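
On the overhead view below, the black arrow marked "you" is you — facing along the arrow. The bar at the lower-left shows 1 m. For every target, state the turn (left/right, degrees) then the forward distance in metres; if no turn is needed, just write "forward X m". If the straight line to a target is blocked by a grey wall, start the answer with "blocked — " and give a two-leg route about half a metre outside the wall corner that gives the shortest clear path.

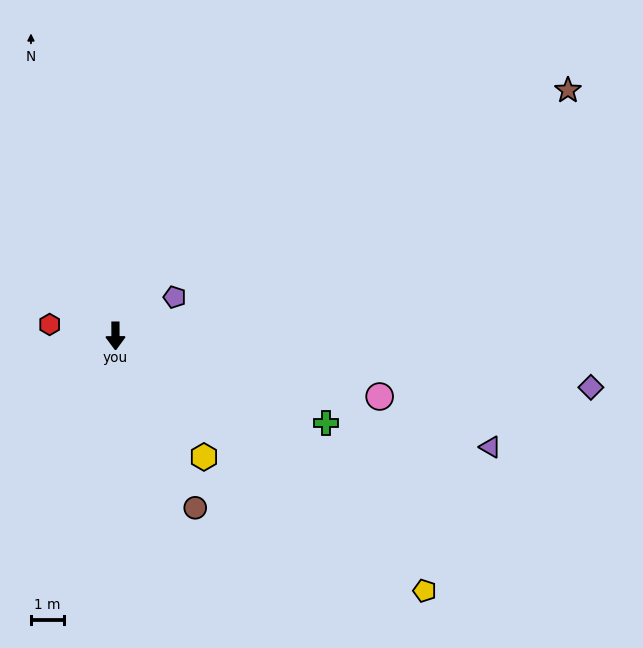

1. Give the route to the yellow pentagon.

turn left 50°, forward 12.0 m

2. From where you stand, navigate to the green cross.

turn left 67°, forward 6.8 m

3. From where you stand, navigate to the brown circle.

turn left 25°, forward 5.7 m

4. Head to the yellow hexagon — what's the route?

turn left 36°, forward 4.5 m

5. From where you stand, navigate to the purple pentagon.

turn left 123°, forward 2.1 m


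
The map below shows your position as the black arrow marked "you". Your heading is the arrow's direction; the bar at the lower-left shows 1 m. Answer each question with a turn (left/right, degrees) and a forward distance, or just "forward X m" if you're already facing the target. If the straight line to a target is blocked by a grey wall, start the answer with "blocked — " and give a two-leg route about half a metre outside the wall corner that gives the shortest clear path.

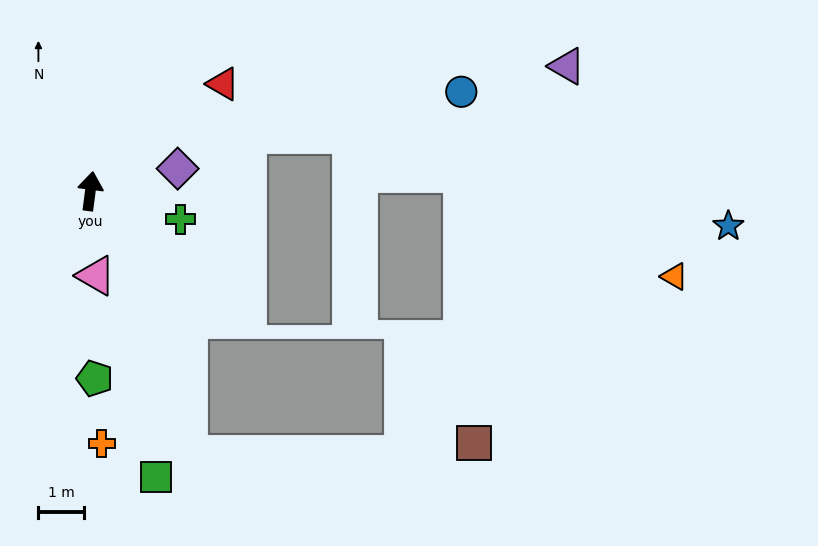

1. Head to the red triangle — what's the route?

turn right 44°, forward 3.8 m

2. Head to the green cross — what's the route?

turn right 100°, forward 2.1 m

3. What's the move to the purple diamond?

turn right 68°, forward 2.0 m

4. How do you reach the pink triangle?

turn right 169°, forward 1.9 m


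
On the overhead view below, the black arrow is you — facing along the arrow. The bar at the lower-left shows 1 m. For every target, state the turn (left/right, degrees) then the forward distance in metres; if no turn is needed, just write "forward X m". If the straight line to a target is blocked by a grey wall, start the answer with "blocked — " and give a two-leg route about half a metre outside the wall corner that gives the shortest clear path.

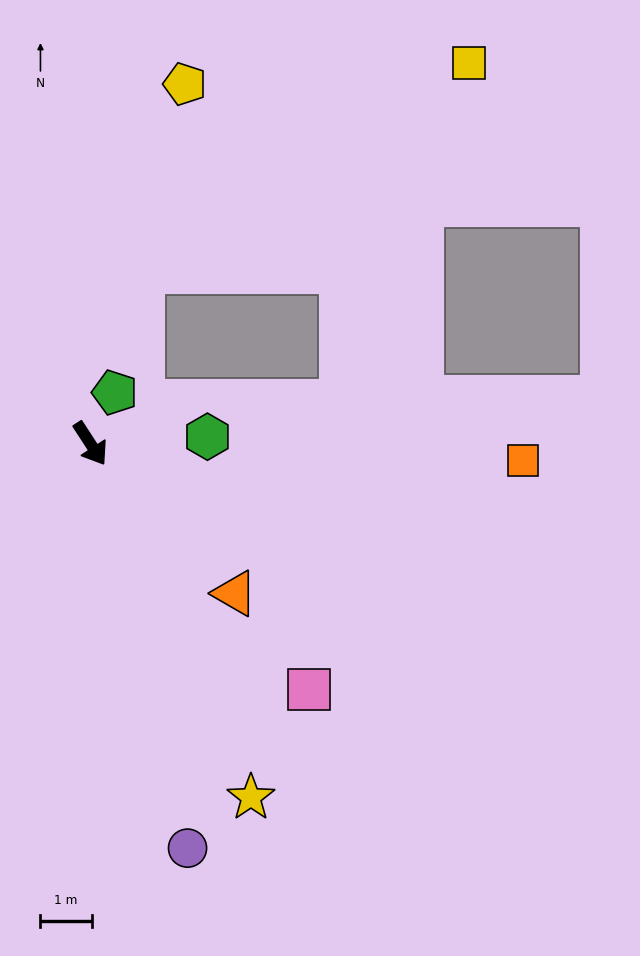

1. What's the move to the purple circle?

turn right 20°, forward 8.1 m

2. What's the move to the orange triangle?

turn left 11°, forward 4.1 m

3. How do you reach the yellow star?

turn right 9°, forward 7.6 m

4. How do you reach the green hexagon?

turn left 60°, forward 2.3 m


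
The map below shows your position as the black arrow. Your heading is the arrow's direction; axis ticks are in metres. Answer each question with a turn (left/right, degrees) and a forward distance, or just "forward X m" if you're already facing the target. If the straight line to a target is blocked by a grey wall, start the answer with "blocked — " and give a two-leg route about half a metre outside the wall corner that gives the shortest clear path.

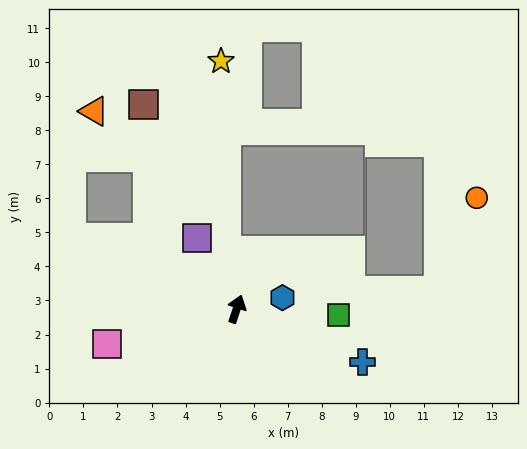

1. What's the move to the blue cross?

turn right 94°, forward 4.0 m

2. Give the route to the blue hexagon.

turn right 58°, forward 1.4 m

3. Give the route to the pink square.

turn left 124°, forward 3.9 m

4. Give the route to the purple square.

turn left 48°, forward 2.4 m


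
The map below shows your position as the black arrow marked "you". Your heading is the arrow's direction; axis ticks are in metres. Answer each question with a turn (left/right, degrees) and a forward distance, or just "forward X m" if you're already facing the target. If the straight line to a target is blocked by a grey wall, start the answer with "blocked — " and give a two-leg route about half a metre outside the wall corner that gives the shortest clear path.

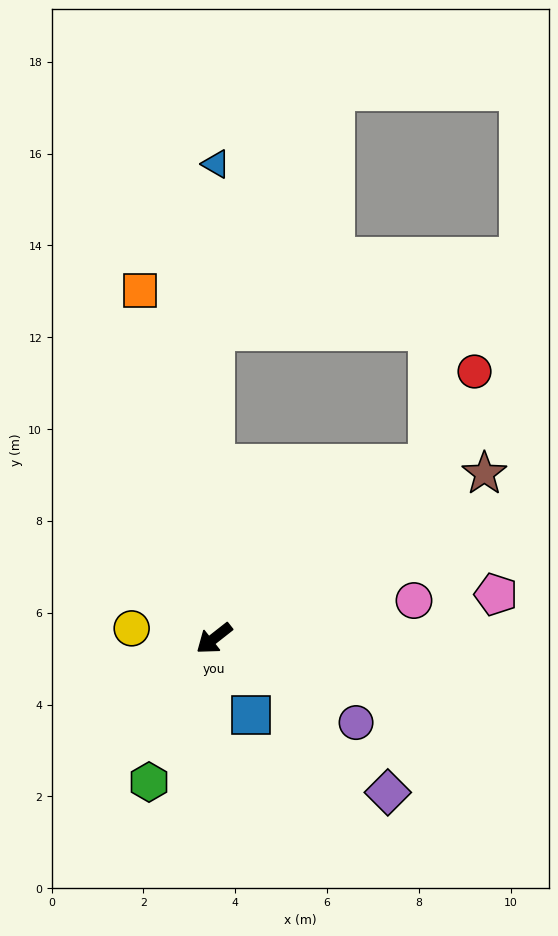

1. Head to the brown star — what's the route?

turn left 173°, forward 6.9 m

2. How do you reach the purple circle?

turn left 111°, forward 3.6 m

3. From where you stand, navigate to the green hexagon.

turn left 27°, forward 3.4 m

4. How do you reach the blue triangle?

turn right 128°, forward 10.3 m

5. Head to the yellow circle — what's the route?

turn right 45°, forward 1.8 m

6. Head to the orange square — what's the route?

turn right 116°, forward 7.7 m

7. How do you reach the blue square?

turn left 78°, forward 1.9 m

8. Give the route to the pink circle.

turn left 153°, forward 4.4 m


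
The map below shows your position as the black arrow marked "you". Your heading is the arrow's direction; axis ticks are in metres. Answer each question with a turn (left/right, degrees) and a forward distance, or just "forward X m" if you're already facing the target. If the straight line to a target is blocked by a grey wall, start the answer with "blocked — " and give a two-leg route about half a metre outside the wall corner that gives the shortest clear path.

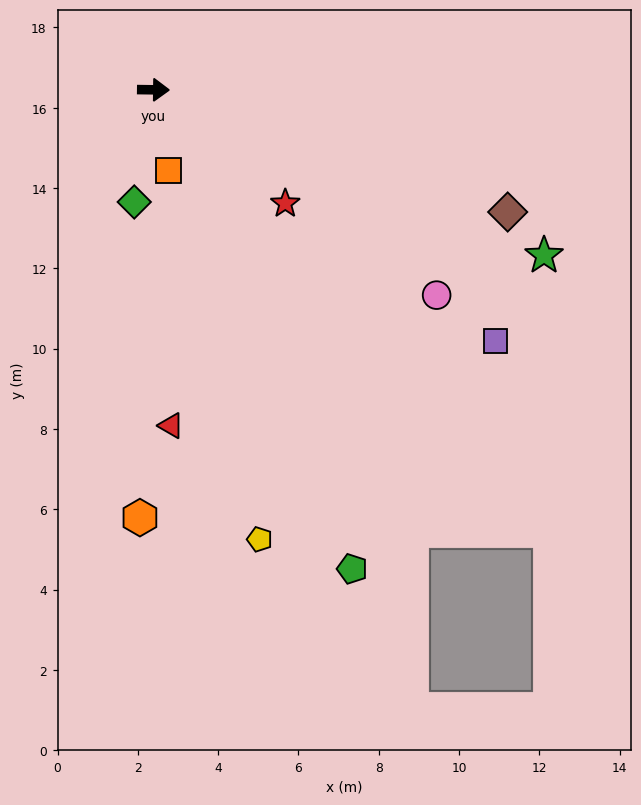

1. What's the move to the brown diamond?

turn right 18°, forward 9.3 m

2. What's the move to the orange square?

turn right 79°, forward 2.0 m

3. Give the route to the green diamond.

turn right 99°, forward 2.8 m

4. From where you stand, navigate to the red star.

turn right 40°, forward 4.3 m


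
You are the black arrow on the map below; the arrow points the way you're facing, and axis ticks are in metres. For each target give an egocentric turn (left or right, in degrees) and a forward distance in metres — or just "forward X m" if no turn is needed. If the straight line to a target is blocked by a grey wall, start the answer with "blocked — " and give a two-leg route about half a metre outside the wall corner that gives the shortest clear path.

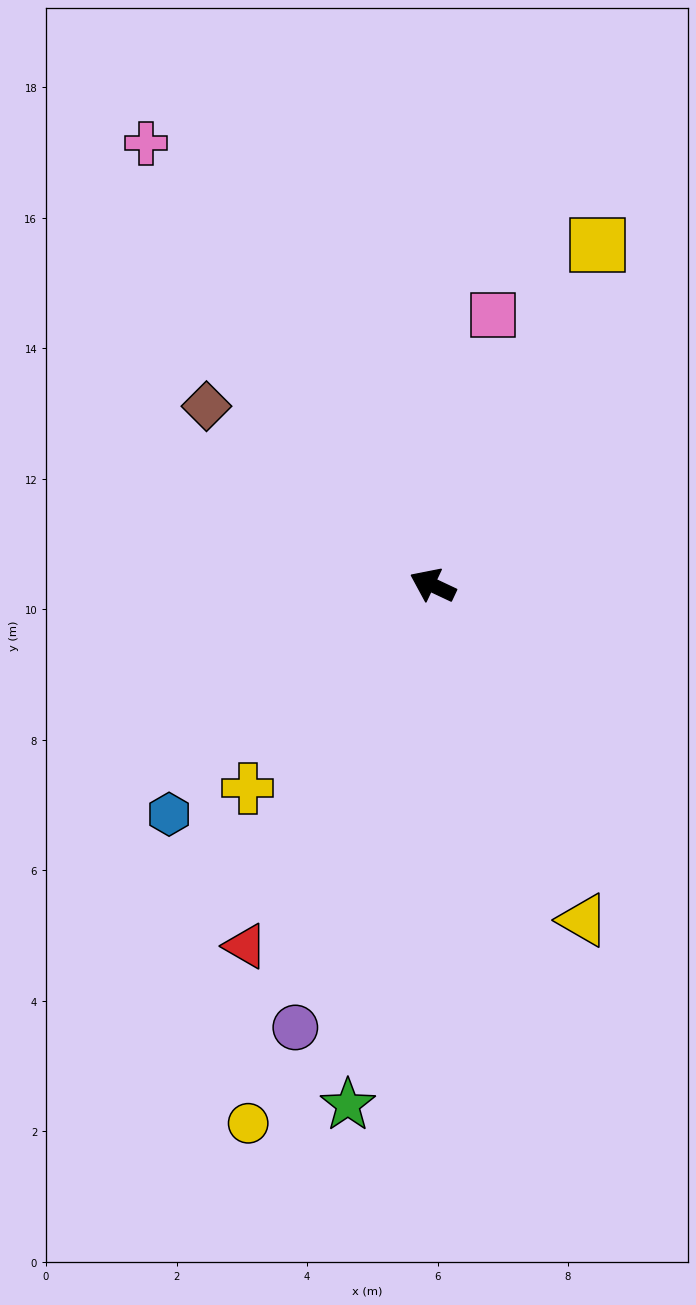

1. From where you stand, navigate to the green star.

turn left 106°, forward 8.1 m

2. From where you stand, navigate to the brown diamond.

turn right 13°, forward 4.4 m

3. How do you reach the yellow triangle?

turn left 139°, forward 5.6 m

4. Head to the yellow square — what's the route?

turn right 91°, forward 5.8 m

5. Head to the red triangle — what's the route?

turn left 88°, forward 6.2 m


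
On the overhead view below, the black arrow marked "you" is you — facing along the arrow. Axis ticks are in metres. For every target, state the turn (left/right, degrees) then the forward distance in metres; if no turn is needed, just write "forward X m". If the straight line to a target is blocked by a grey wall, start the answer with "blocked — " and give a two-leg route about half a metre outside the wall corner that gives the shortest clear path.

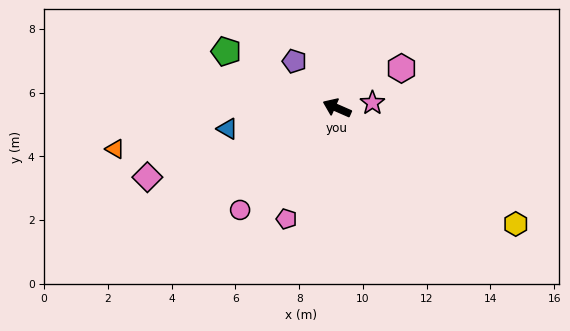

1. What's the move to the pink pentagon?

turn left 89°, forward 3.8 m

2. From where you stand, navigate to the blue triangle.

turn left 34°, forward 3.5 m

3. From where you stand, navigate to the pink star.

turn right 148°, forward 1.1 m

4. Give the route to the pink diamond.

turn left 44°, forward 6.3 m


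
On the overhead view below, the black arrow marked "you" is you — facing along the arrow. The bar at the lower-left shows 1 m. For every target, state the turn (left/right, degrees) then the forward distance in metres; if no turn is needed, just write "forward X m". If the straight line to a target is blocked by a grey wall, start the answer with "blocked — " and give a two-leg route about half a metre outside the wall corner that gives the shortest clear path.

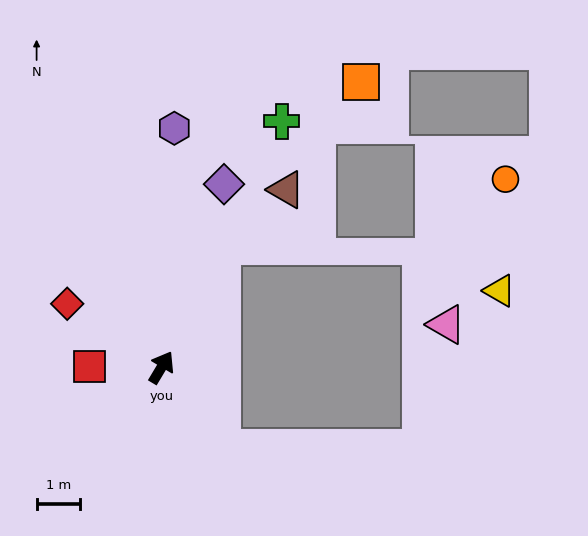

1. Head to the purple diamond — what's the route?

turn left 12°, forward 4.4 m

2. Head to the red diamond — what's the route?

turn left 87°, forward 2.6 m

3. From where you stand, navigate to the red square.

turn left 120°, forward 1.7 m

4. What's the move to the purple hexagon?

turn left 28°, forward 5.5 m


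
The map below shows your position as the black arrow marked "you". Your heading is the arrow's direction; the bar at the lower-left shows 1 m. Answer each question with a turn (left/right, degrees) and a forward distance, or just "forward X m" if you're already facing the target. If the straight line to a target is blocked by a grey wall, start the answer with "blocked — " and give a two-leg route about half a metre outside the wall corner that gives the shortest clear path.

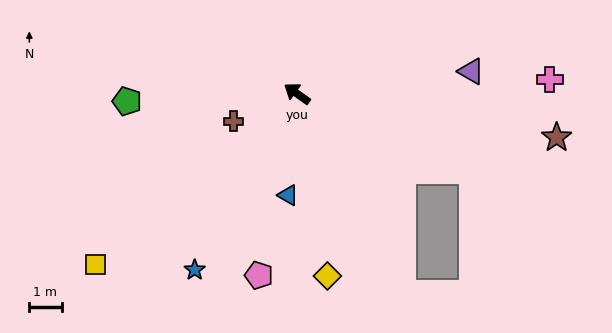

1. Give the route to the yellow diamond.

turn left 135°, forward 5.7 m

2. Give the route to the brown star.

turn right 154°, forward 8.2 m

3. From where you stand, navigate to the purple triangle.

turn right 137°, forward 5.4 m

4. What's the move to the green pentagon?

turn left 38°, forward 5.3 m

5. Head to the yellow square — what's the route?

turn left 76°, forward 8.2 m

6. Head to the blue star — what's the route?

turn left 95°, forward 6.3 m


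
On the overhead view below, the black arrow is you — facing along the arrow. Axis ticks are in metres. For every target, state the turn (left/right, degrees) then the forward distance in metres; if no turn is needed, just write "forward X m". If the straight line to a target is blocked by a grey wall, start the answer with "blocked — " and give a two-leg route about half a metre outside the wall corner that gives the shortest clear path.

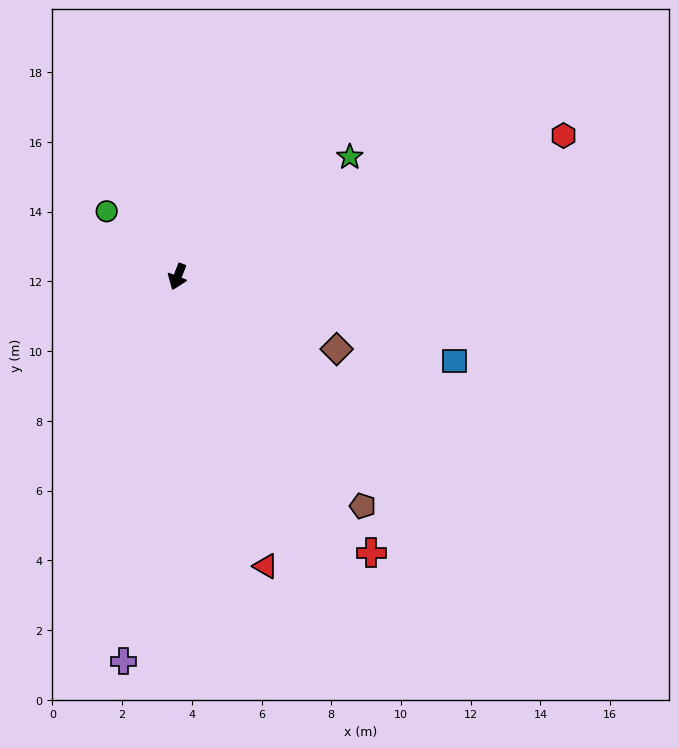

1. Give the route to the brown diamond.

turn left 87°, forward 5.0 m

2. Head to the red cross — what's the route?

turn left 56°, forward 9.7 m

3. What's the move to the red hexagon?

turn left 131°, forward 11.8 m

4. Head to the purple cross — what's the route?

turn left 13°, forward 11.1 m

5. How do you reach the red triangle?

turn left 38°, forward 8.7 m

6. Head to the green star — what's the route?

turn left 146°, forward 6.0 m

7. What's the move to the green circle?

turn right 112°, forward 2.8 m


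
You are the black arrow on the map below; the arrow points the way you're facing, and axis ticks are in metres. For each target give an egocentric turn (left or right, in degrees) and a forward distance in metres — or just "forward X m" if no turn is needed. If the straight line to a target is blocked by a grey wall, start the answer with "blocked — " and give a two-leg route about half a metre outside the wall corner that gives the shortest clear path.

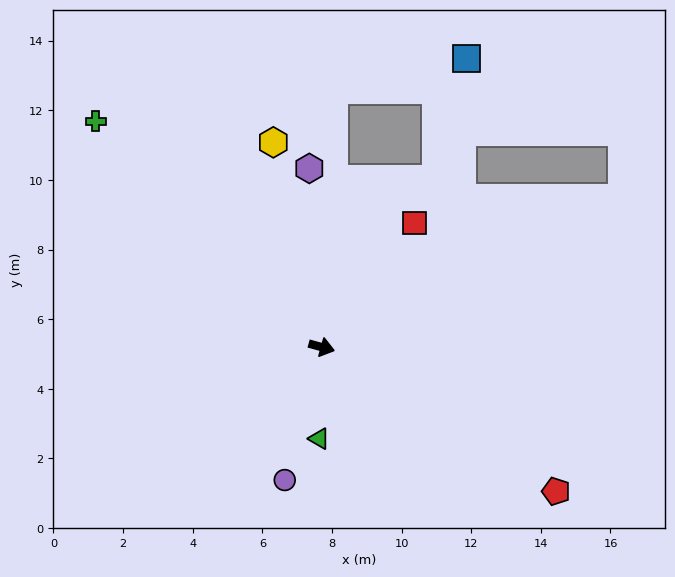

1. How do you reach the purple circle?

turn right 90°, forward 4.0 m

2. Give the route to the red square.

turn left 69°, forward 4.5 m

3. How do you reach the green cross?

turn left 150°, forward 9.2 m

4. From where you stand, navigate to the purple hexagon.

turn left 109°, forward 5.1 m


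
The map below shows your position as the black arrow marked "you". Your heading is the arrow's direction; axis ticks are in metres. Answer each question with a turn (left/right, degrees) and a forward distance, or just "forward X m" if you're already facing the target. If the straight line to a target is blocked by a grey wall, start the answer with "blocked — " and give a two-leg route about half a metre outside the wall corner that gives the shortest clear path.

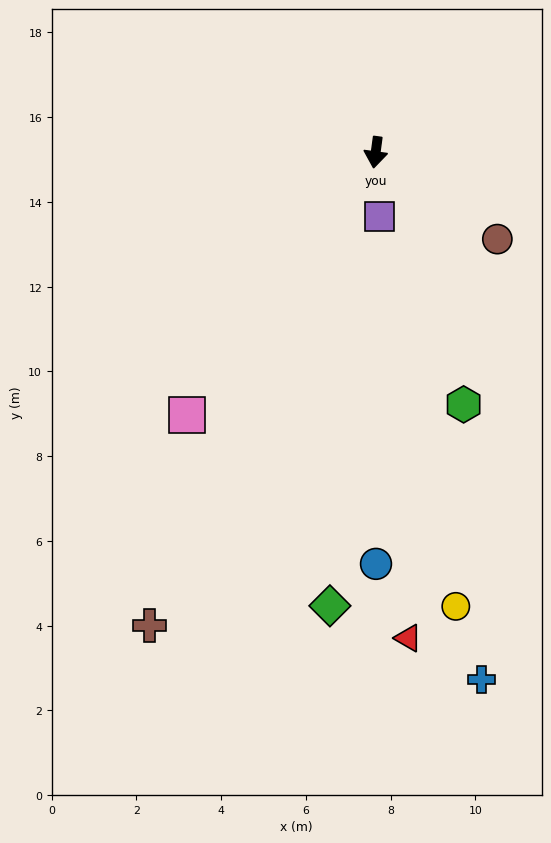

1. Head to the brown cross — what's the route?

turn right 18°, forward 12.4 m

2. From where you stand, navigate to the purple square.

turn left 11°, forward 1.5 m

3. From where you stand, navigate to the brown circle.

turn left 62°, forward 3.5 m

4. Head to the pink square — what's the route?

turn right 28°, forward 7.6 m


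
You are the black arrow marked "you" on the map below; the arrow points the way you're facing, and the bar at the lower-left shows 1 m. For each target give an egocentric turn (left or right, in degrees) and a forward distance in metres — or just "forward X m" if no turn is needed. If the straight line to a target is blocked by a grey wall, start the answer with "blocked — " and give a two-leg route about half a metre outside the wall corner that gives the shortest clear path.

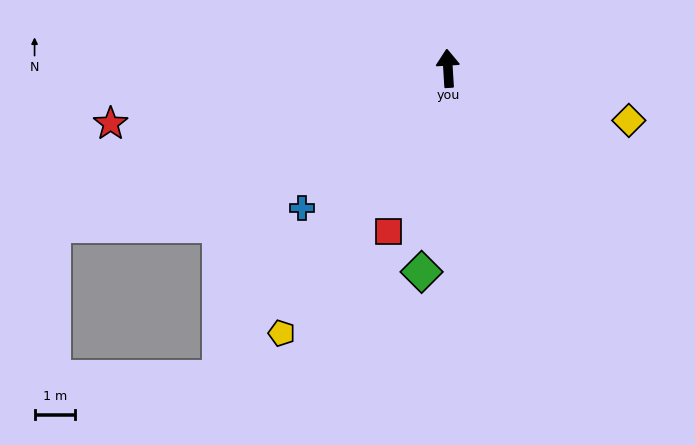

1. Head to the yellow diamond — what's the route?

turn right 110°, forward 4.6 m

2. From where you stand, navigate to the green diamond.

turn left 169°, forward 5.0 m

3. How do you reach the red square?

turn left 157°, forward 4.2 m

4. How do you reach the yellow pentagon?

turn left 144°, forward 7.7 m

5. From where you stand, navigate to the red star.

turn left 96°, forward 8.4 m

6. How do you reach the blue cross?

turn left 130°, forward 4.9 m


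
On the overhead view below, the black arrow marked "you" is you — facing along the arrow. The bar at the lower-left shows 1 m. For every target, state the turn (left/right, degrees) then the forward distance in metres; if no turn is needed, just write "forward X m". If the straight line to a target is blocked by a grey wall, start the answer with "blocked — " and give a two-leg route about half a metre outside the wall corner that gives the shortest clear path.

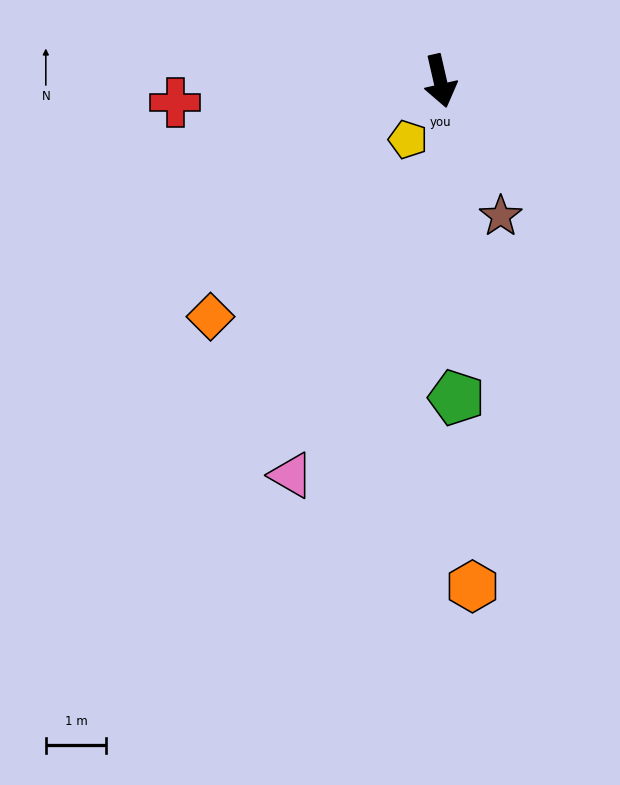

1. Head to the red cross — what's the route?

turn right 98°, forward 4.4 m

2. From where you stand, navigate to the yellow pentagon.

turn right 42°, forward 1.1 m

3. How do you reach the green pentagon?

turn right 10°, forward 5.2 m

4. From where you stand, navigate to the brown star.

turn left 11°, forward 2.4 m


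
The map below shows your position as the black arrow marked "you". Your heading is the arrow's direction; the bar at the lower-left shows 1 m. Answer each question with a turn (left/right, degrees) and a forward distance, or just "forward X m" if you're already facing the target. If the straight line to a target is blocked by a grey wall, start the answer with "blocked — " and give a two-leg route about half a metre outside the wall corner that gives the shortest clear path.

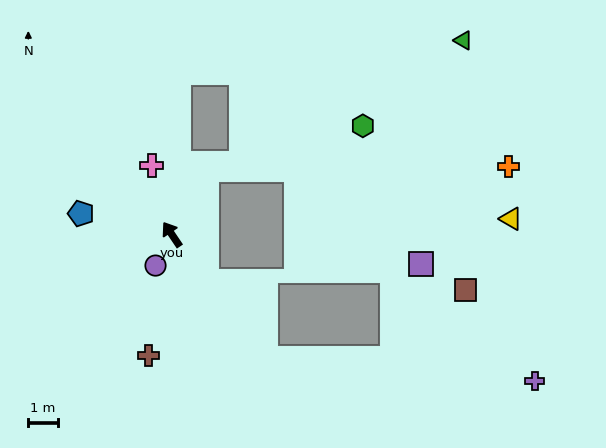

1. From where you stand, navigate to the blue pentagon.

turn left 43°, forward 3.1 m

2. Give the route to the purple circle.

turn left 118°, forward 1.2 m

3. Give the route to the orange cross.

blocked — turn right 62°, forward 2.5 m, then turn right 61°, forward 10.2 m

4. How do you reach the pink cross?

turn right 18°, forward 2.4 m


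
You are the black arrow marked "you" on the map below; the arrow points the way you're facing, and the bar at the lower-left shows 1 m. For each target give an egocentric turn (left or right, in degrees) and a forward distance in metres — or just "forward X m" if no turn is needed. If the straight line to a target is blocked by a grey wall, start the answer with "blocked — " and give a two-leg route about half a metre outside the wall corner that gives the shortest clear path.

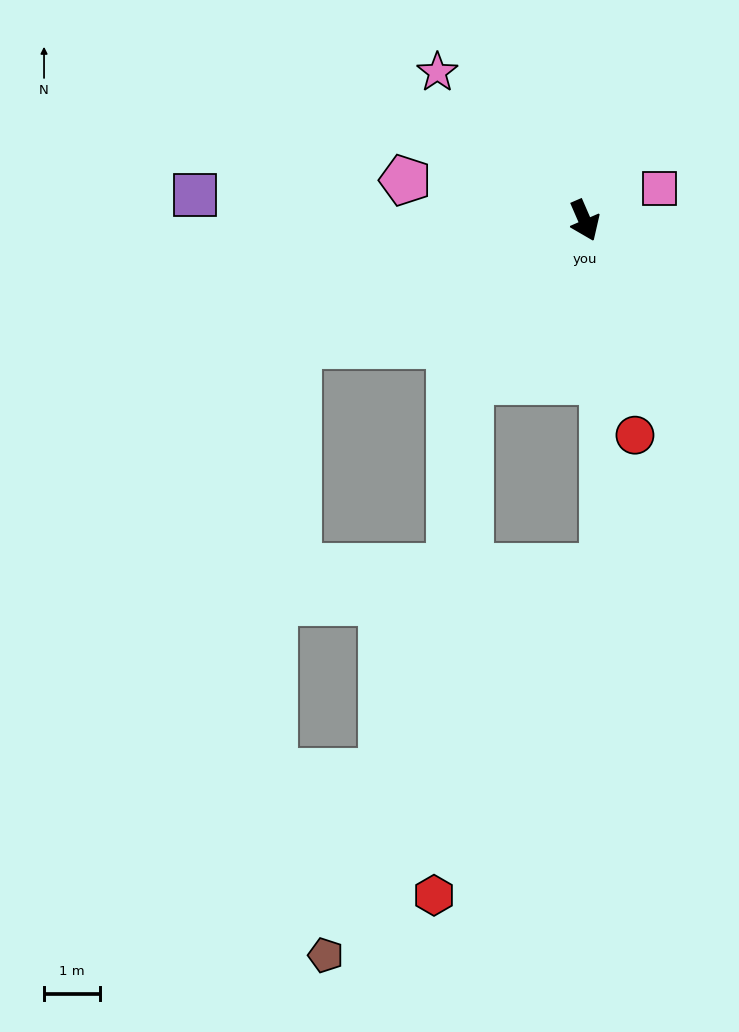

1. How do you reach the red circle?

turn right 10°, forward 4.0 m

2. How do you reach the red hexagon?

blocked — turn right 59°, forward 3.5 m, then turn left 32°, forward 9.3 m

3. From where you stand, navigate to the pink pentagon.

turn right 126°, forward 3.3 m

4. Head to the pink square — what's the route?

turn left 90°, forward 1.5 m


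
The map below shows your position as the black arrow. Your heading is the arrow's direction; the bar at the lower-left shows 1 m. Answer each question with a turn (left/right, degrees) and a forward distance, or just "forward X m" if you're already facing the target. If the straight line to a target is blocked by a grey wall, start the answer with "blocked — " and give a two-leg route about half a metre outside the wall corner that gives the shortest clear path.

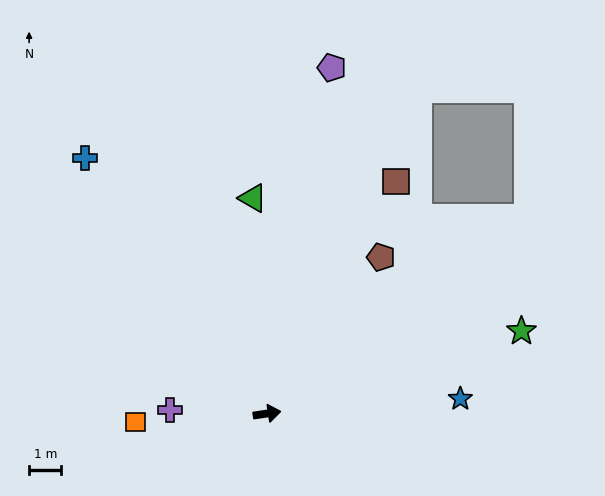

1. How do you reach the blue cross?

turn left 117°, forward 9.7 m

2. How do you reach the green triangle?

turn left 85°, forward 6.7 m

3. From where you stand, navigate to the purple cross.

turn left 169°, forward 3.0 m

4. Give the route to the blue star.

turn right 4°, forward 6.0 m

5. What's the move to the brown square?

turn left 52°, forward 8.2 m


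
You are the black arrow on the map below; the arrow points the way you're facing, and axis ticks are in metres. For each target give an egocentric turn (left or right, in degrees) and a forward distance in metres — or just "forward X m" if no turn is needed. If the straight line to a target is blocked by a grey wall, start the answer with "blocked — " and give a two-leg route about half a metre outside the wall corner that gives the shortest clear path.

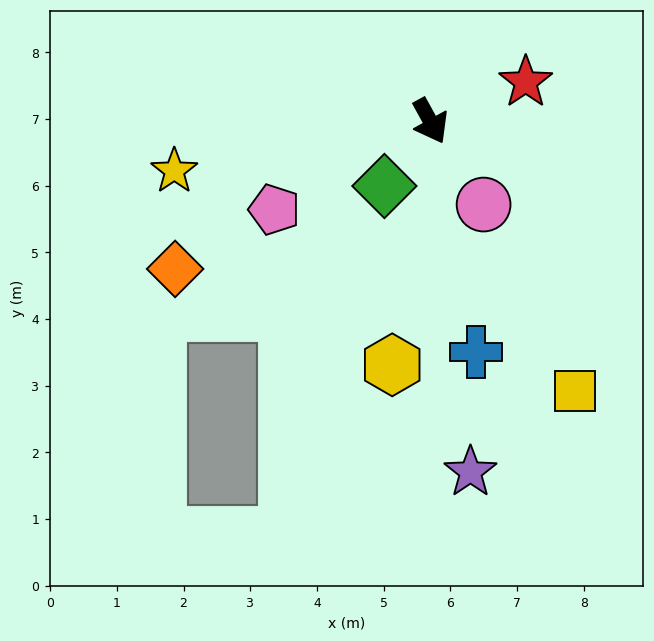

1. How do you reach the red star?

turn left 84°, forward 1.5 m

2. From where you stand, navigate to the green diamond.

turn right 64°, forward 1.2 m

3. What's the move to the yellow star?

turn right 108°, forward 3.9 m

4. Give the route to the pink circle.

turn left 4°, forward 1.5 m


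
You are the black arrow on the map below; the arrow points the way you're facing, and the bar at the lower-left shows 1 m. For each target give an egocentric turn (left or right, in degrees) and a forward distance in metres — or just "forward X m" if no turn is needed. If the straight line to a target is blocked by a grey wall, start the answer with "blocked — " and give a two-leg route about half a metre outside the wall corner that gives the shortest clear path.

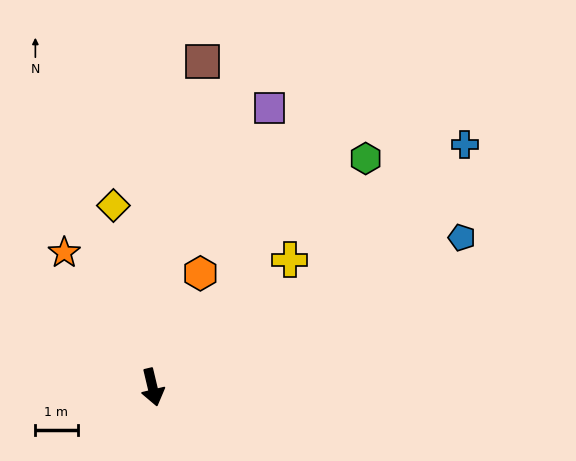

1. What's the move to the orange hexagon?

turn left 144°, forward 2.9 m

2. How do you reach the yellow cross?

turn left 120°, forward 4.4 m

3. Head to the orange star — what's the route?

turn right 160°, forward 3.8 m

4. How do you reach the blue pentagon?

turn left 102°, forward 8.1 m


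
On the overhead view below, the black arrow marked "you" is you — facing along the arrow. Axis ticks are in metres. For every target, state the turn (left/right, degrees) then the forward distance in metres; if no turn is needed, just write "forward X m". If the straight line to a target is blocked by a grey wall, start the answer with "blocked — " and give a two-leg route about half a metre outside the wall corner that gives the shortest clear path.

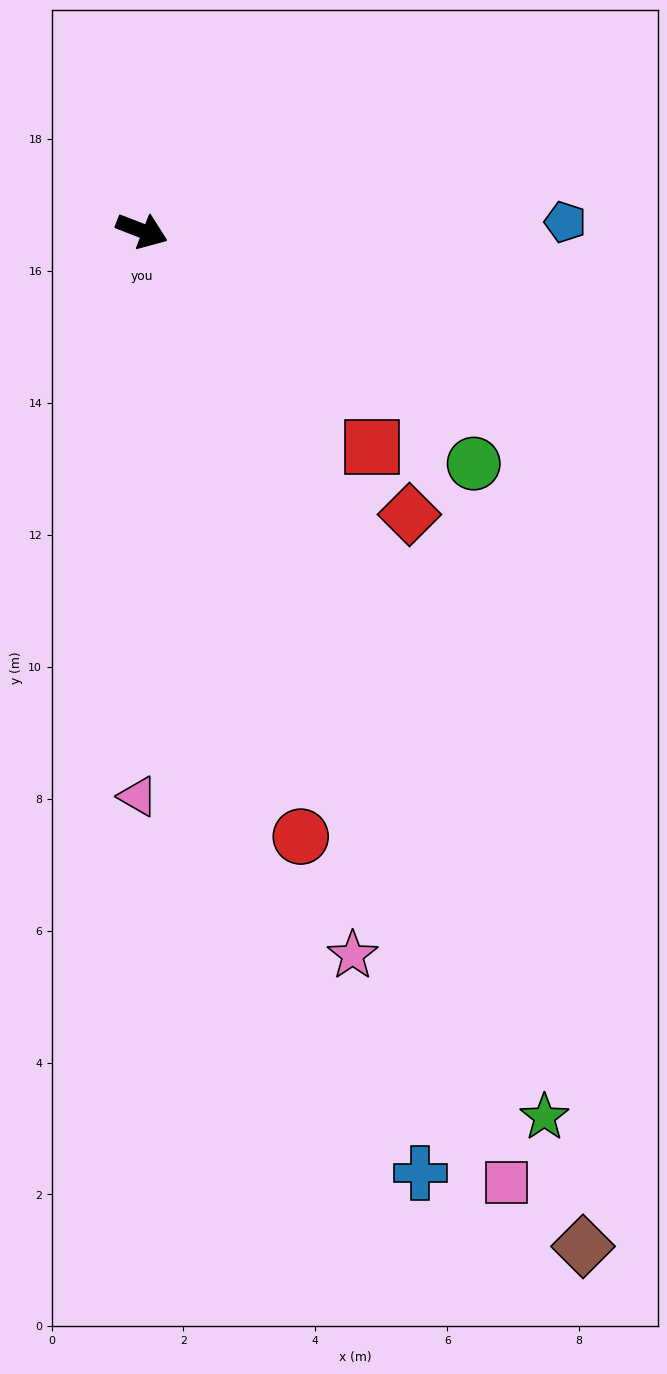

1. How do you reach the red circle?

turn right 54°, forward 9.5 m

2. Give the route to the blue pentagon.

turn left 23°, forward 6.4 m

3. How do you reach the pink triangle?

turn right 69°, forward 8.6 m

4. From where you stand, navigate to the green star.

turn right 44°, forward 14.8 m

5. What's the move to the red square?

turn right 22°, forward 4.8 m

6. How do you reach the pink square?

turn right 48°, forward 15.5 m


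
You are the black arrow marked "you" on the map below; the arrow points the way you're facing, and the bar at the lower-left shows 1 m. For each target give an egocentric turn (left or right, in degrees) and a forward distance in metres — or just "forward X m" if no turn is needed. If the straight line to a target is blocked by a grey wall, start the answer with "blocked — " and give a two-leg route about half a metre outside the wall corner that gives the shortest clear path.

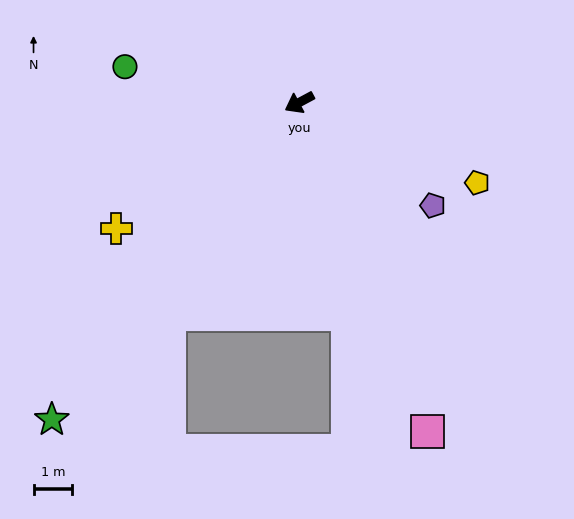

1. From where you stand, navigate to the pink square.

turn left 83°, forward 9.1 m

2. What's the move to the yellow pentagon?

turn left 127°, forward 5.0 m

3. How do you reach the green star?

turn left 24°, forward 10.3 m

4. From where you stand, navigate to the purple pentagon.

turn left 114°, forward 4.3 m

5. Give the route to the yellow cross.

turn left 6°, forward 5.7 m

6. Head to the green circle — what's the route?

turn right 40°, forward 4.6 m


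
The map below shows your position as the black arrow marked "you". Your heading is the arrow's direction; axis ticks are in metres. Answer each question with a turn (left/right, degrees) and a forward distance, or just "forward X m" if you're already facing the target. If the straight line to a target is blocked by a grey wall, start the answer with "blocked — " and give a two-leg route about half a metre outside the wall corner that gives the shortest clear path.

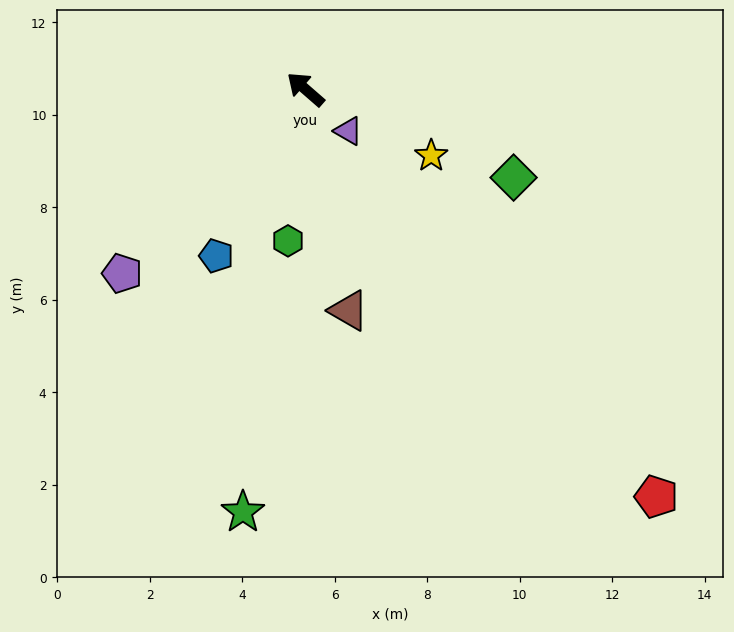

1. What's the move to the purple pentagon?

turn left 86°, forward 5.6 m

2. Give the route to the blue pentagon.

turn left 103°, forward 4.1 m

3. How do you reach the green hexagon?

turn left 124°, forward 3.3 m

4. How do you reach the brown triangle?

turn left 142°, forward 4.9 m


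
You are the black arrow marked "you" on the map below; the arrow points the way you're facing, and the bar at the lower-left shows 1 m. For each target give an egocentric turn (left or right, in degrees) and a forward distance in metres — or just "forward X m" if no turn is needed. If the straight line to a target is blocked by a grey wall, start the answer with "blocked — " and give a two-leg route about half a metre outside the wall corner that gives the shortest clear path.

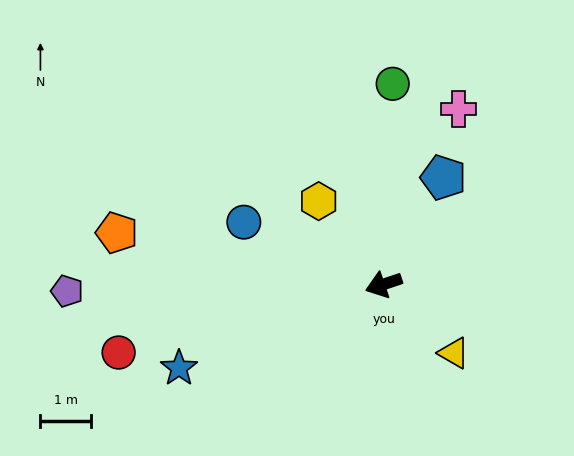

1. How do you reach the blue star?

turn left 4°, forward 4.4 m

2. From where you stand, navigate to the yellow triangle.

turn left 117°, forward 1.9 m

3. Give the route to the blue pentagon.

turn right 138°, forward 2.4 m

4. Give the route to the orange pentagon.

turn right 30°, forward 5.4 m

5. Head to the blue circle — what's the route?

turn right 43°, forward 3.0 m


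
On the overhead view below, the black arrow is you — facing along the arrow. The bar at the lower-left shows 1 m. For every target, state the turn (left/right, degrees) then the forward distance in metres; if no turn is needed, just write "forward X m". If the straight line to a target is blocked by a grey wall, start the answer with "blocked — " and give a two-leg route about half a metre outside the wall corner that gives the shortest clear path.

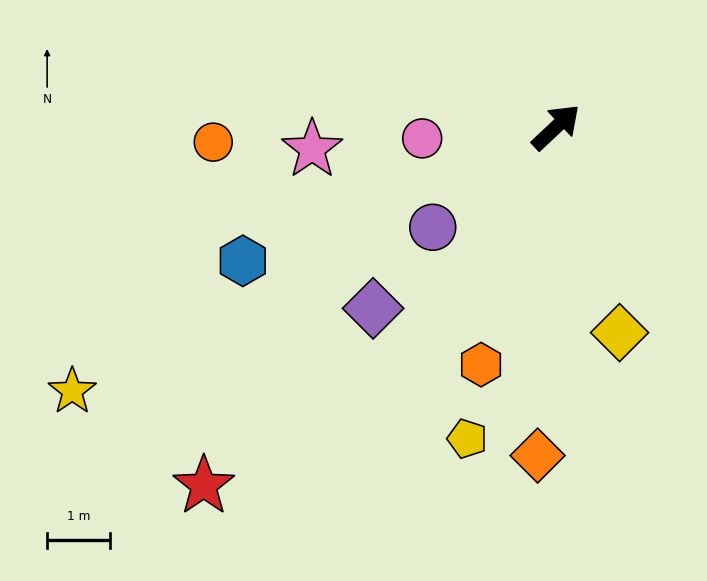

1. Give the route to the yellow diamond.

turn right 116°, forward 3.4 m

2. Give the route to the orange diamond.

turn right 136°, forward 5.3 m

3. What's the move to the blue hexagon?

turn left 160°, forward 5.5 m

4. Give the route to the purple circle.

turn left 176°, forward 2.5 m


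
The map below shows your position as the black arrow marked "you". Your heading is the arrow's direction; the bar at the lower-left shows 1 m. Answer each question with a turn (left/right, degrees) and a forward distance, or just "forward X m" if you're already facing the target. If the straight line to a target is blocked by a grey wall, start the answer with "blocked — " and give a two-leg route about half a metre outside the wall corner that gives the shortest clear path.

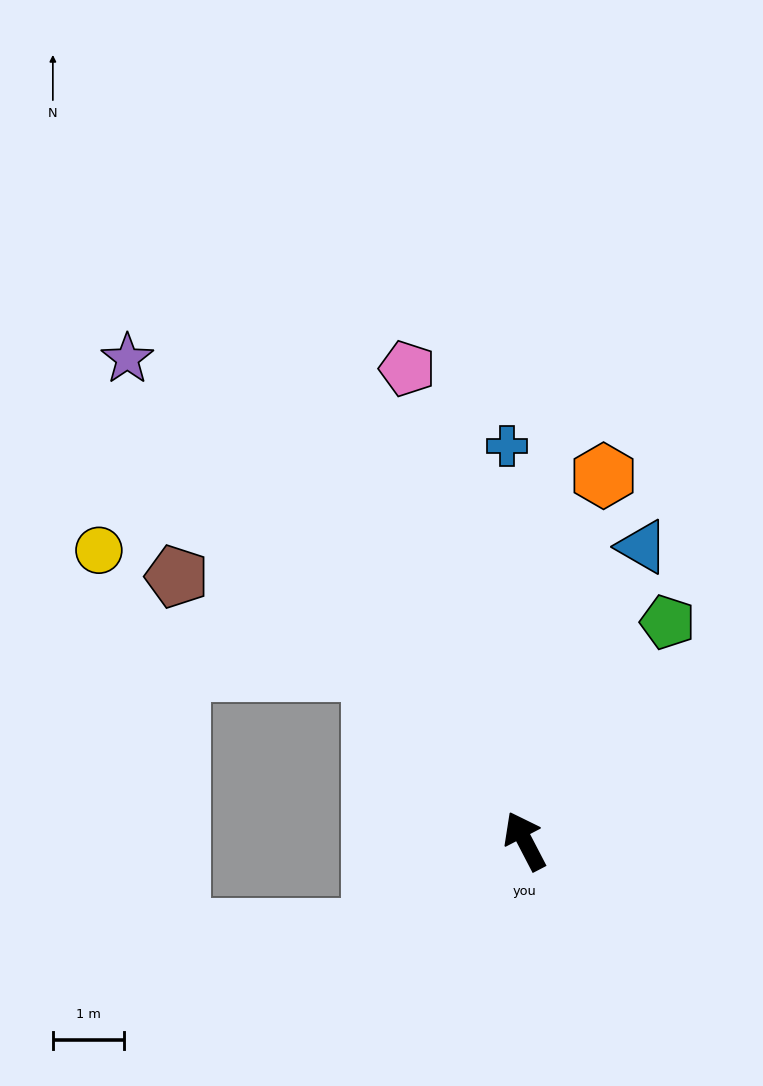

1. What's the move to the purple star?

turn left 12°, forward 8.8 m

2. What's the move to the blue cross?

turn right 25°, forward 5.6 m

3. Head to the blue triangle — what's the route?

turn right 49°, forward 4.5 m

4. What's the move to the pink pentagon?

turn right 14°, forward 6.9 m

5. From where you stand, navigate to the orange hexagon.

turn right 40°, forward 5.3 m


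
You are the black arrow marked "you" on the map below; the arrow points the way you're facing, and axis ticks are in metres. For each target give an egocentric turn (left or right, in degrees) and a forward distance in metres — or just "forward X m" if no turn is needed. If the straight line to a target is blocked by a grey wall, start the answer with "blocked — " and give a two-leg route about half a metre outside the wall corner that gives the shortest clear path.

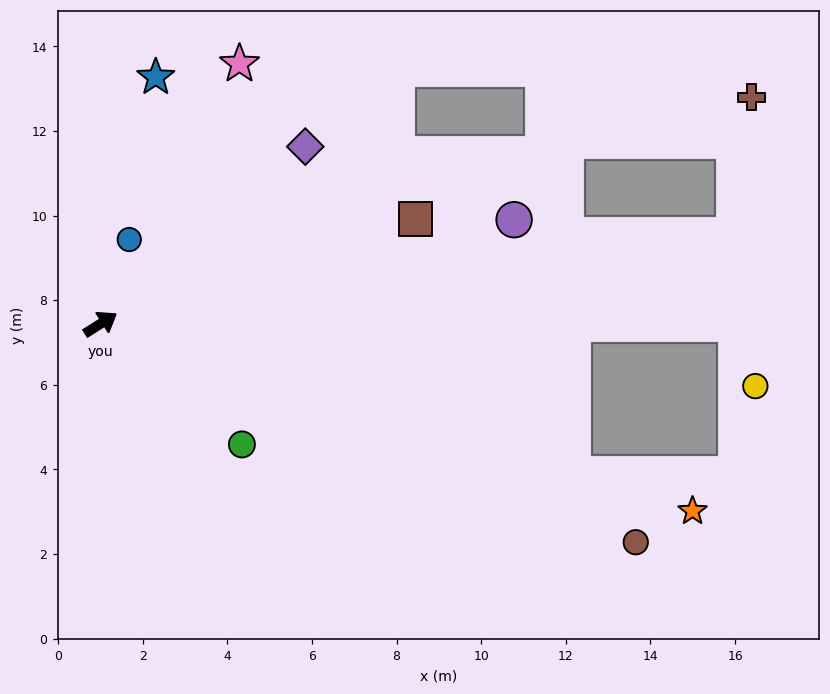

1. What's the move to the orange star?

turn right 50°, forward 14.7 m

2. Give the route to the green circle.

turn right 73°, forward 4.4 m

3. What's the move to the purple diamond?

turn left 9°, forward 6.4 m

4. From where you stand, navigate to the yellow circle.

blocked — turn right 32°, forward 15.0 m, then turn right 73°, forward 1.5 m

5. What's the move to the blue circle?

turn left 39°, forward 2.1 m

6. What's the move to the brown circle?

turn right 54°, forward 13.7 m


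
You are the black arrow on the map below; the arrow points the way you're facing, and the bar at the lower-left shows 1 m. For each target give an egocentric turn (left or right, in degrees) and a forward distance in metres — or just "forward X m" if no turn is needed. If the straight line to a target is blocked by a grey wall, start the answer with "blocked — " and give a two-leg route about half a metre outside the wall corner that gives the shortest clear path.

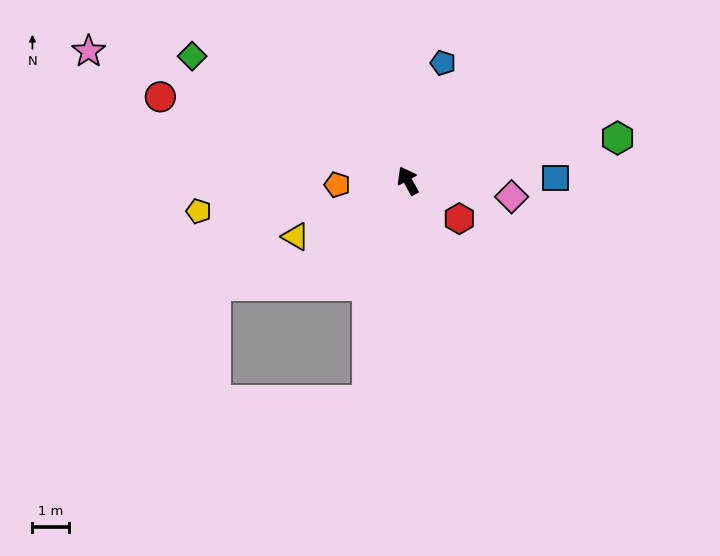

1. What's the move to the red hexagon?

turn right 155°, forward 1.7 m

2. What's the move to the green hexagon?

turn right 107°, forward 5.8 m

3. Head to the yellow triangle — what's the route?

turn left 88°, forward 3.4 m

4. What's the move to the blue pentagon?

turn right 45°, forward 3.4 m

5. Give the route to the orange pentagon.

turn left 65°, forward 1.9 m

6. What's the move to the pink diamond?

turn right 127°, forward 2.9 m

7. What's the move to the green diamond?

turn left 31°, forward 6.8 m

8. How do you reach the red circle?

turn left 43°, forward 7.1 m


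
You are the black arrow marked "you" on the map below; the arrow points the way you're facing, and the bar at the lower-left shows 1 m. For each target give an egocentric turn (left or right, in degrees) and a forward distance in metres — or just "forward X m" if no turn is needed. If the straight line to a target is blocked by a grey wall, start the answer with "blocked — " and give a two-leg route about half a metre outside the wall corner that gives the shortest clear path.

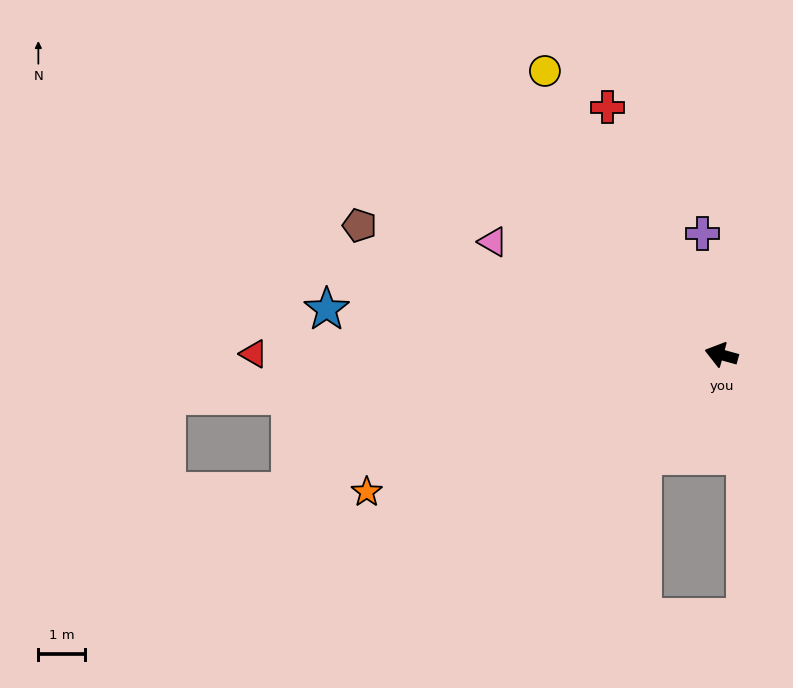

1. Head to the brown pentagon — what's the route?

turn right 4°, forward 8.3 m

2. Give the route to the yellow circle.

turn right 43°, forward 7.2 m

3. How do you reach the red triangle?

turn left 15°, forward 10.1 m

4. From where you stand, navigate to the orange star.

turn left 37°, forward 8.2 m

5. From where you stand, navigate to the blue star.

turn left 9°, forward 8.6 m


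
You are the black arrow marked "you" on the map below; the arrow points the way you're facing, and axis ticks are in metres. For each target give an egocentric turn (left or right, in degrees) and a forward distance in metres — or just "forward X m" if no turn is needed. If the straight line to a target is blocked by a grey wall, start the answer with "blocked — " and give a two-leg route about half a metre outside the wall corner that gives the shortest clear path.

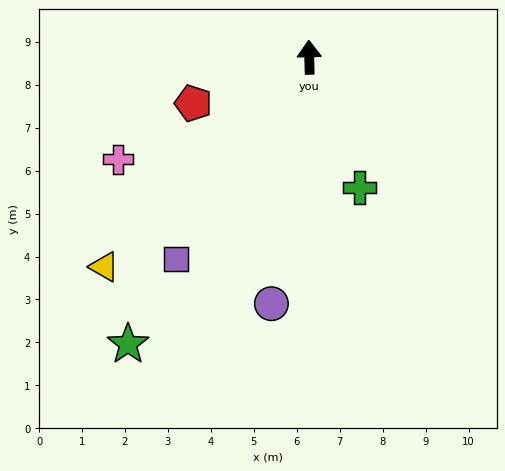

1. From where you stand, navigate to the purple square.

turn left 145°, forward 5.6 m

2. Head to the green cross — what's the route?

turn right 160°, forward 3.3 m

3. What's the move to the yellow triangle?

turn left 134°, forward 6.8 m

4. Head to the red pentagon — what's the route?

turn left 110°, forward 2.9 m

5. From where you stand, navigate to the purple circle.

turn left 170°, forward 5.8 m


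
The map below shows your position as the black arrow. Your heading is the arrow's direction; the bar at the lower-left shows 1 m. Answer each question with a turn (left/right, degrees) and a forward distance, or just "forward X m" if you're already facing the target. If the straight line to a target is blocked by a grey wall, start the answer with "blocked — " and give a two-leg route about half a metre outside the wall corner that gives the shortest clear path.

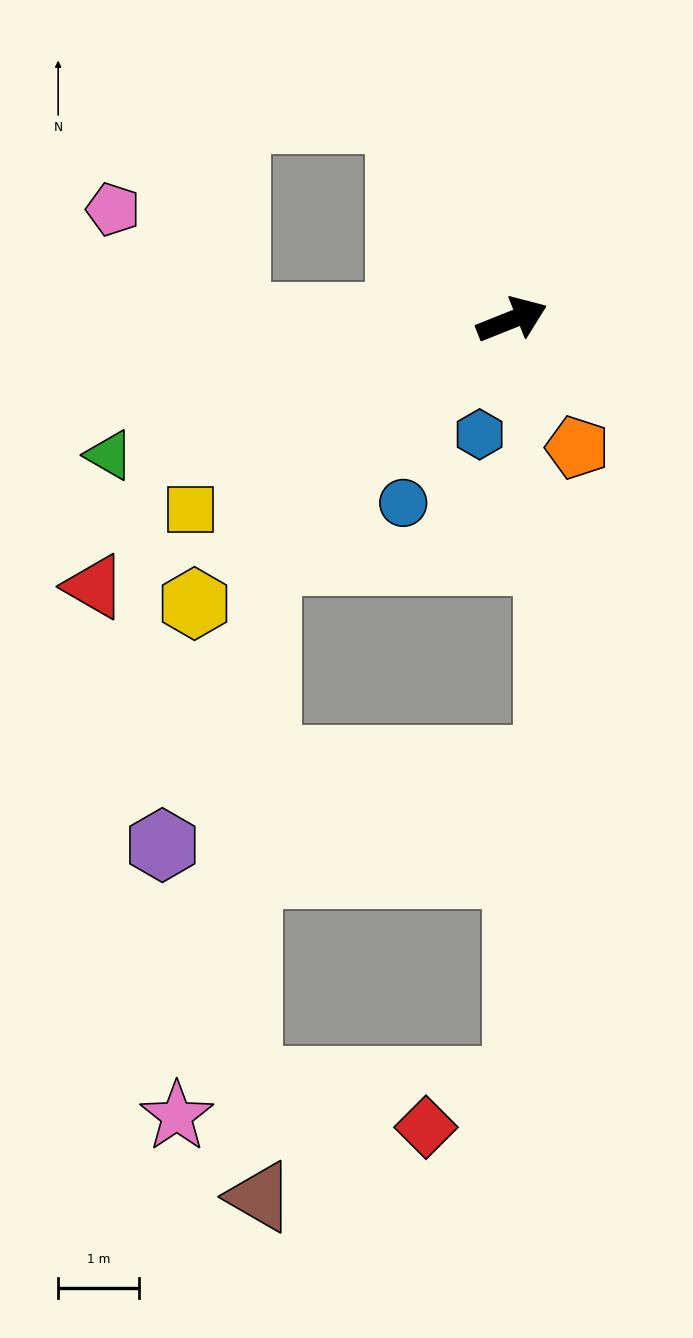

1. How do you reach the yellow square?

turn right 171°, forward 4.6 m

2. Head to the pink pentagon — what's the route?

blocked — turn left 158°, forward 3.4 m, then turn right 41°, forward 2.0 m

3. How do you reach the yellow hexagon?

turn right 160°, forward 5.3 m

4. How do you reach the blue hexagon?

turn right 127°, forward 1.5 m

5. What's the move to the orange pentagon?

turn right 85°, forward 1.8 m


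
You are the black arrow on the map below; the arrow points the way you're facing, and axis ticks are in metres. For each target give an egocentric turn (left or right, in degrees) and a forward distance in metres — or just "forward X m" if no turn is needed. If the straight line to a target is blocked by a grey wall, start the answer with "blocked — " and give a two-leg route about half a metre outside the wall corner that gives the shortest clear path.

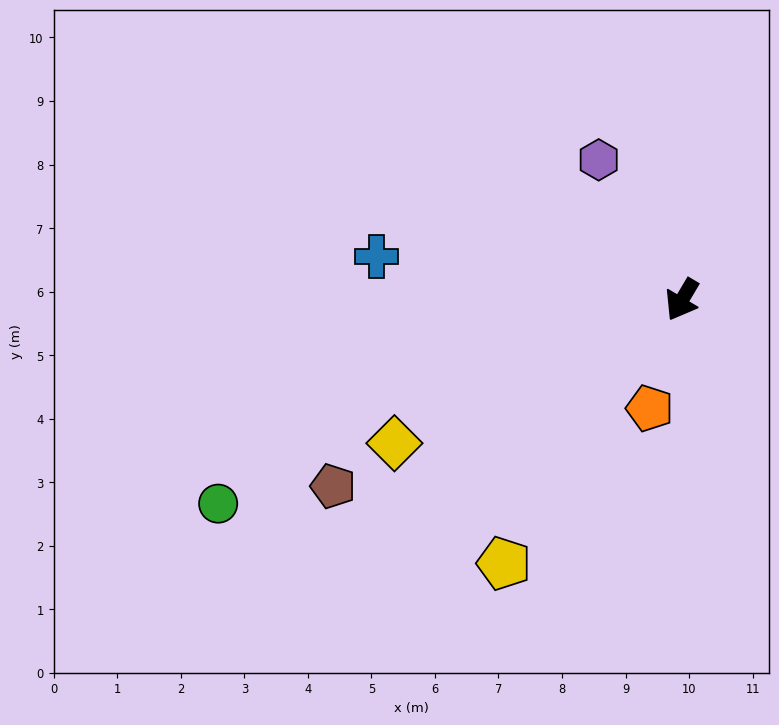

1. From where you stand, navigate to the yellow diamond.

turn right 33°, forward 5.1 m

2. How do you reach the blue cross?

turn right 68°, forward 4.9 m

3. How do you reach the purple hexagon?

turn right 119°, forward 2.6 m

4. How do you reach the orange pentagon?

turn left 14°, forward 1.8 m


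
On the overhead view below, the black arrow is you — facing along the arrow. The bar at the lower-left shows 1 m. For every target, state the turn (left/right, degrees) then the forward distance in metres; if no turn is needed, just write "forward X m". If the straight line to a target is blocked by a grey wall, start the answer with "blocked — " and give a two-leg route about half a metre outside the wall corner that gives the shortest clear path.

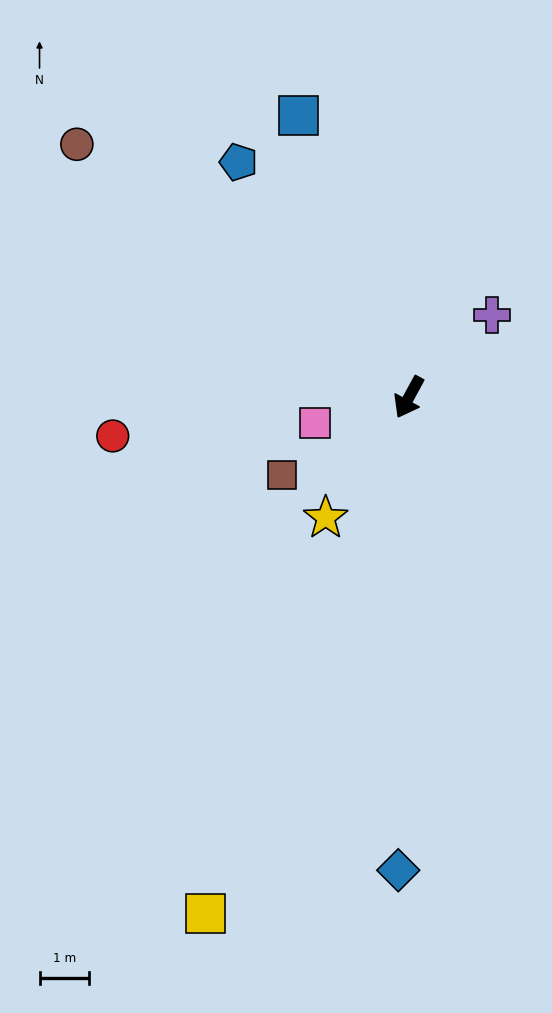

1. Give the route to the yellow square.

turn left 7°, forward 11.1 m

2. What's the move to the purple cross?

turn left 163°, forward 2.4 m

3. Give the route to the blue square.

turn right 130°, forward 6.1 m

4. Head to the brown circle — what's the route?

turn right 99°, forward 8.4 m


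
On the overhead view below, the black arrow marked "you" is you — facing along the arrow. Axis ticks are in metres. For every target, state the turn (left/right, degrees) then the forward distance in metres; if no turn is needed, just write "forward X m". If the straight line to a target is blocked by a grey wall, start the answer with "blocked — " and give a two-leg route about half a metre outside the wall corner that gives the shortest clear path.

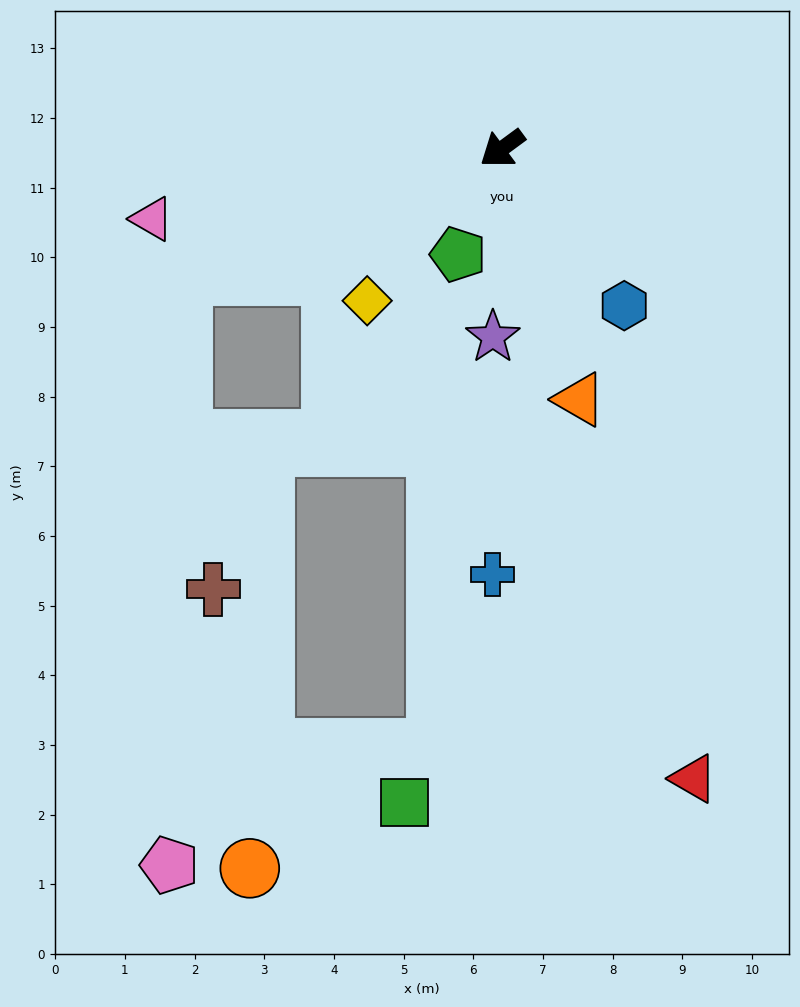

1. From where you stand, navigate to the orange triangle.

turn left 71°, forward 3.8 m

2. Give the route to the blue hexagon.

turn left 91°, forward 2.9 m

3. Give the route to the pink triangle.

turn right 25°, forward 5.1 m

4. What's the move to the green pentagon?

turn left 31°, forward 1.6 m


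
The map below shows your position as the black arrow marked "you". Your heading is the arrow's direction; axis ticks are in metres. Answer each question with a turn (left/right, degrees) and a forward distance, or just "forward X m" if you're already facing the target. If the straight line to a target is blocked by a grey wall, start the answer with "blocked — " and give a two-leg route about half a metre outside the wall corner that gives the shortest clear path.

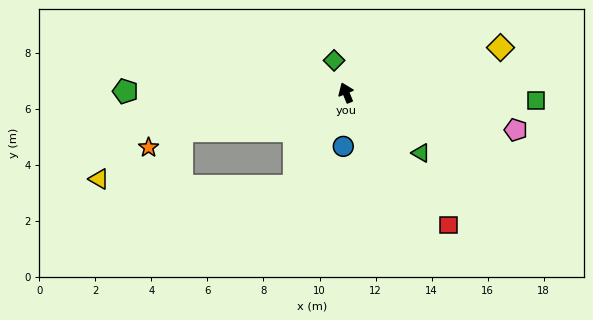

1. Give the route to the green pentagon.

turn left 67°, forward 7.9 m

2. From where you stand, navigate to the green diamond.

turn right 2°, forward 1.2 m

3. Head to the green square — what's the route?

turn right 115°, forward 6.8 m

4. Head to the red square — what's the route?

turn right 164°, forward 6.0 m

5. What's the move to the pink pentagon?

turn right 125°, forward 6.2 m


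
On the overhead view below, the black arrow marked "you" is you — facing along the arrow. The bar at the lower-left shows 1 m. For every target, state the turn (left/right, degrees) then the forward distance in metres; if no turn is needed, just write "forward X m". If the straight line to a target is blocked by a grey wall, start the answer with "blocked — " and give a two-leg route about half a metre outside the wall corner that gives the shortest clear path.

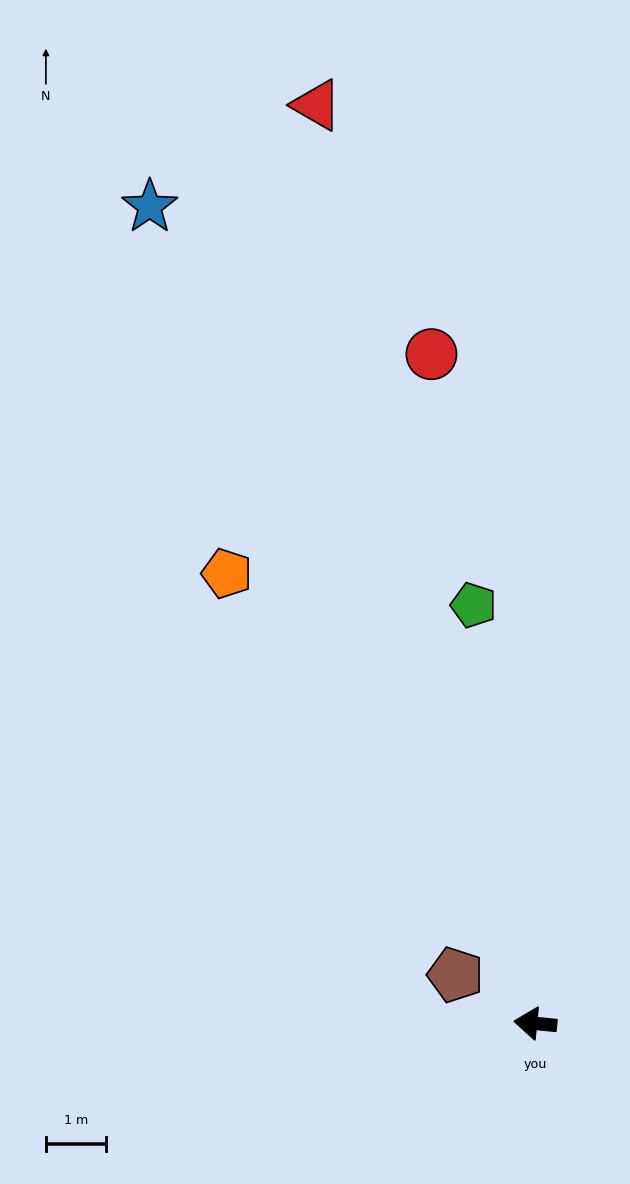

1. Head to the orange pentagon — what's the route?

turn right 50°, forward 9.1 m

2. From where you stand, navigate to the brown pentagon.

turn right 26°, forward 1.6 m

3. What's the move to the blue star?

turn right 59°, forward 15.1 m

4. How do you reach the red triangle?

turn right 71°, forward 15.8 m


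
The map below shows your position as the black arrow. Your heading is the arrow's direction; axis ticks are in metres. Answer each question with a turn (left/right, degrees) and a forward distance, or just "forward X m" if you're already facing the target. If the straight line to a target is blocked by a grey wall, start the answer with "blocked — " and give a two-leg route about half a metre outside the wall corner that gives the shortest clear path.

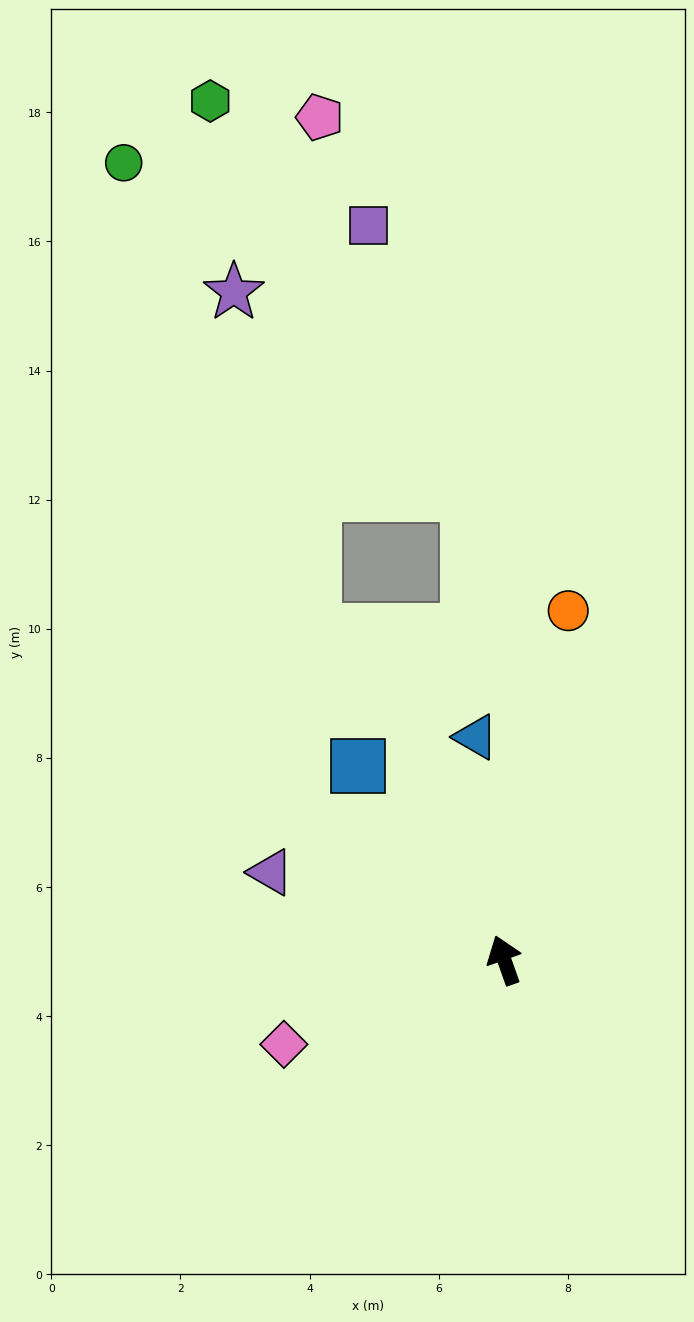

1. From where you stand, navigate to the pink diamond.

turn left 91°, forward 3.7 m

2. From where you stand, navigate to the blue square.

turn left 18°, forward 3.8 m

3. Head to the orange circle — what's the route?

turn right 30°, forward 5.5 m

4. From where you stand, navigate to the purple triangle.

turn left 50°, forward 3.9 m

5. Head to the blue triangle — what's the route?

turn right 12°, forward 3.5 m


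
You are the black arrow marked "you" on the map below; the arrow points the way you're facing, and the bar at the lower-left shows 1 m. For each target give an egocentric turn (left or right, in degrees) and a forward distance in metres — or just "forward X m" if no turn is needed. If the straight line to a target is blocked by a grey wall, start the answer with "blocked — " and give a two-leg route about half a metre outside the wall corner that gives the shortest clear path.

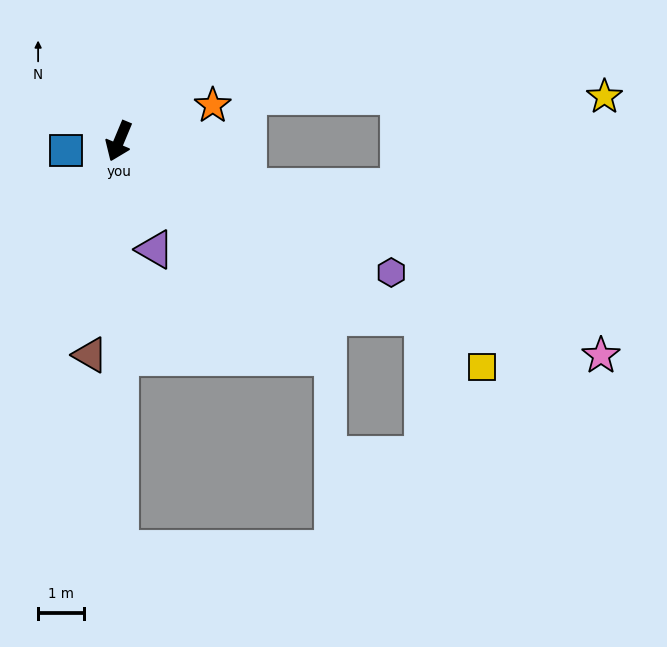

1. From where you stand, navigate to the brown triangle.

turn left 15°, forward 4.7 m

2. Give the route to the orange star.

turn left 134°, forward 2.2 m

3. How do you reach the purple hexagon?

turn left 87°, forward 6.6 m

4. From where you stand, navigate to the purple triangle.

turn left 41°, forward 2.5 m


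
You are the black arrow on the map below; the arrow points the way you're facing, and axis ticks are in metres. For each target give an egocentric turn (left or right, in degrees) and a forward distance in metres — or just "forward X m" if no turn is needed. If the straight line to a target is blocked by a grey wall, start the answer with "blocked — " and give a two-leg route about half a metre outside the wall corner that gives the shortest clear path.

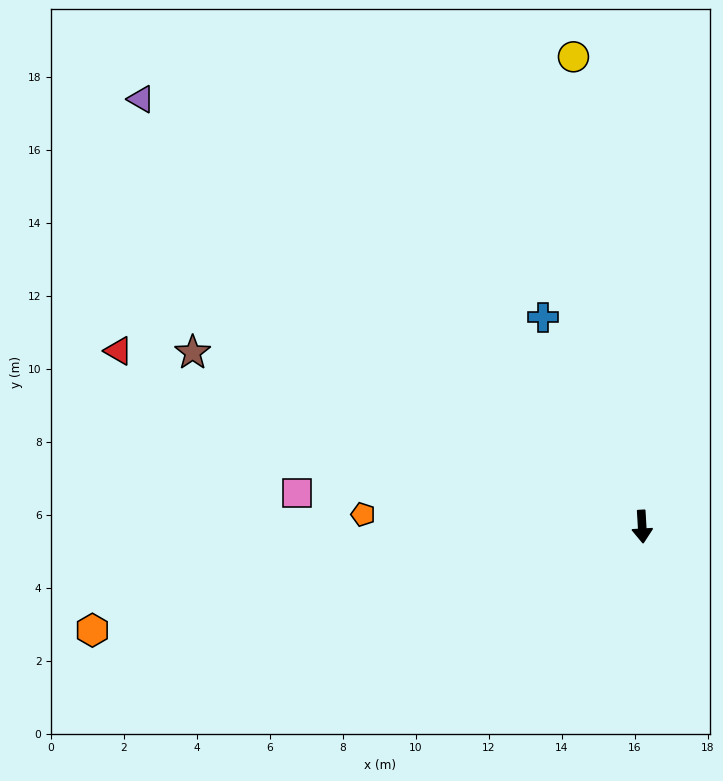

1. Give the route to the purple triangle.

turn right 134°, forward 18.1 m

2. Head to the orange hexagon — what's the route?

turn right 83°, forward 15.3 m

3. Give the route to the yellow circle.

turn right 175°, forward 13.0 m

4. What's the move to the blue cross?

turn right 158°, forward 6.4 m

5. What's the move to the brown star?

turn right 115°, forward 13.2 m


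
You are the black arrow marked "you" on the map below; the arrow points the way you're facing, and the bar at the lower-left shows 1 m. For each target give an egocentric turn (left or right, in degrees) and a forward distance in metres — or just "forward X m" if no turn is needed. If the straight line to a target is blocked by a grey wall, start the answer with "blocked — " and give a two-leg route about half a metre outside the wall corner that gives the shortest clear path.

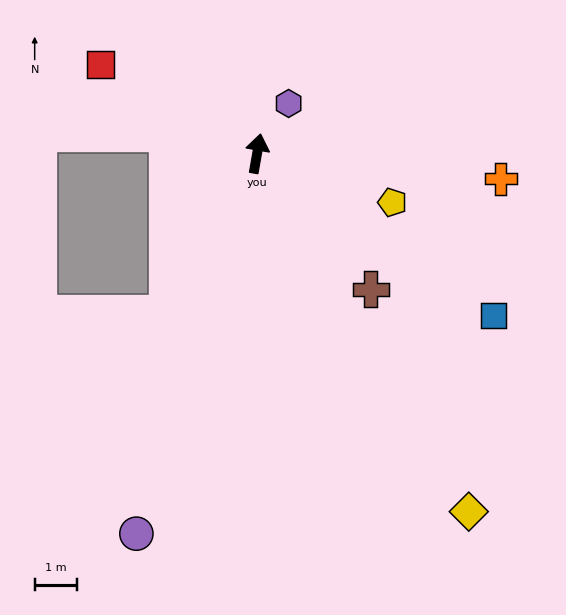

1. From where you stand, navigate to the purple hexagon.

turn right 22°, forward 1.4 m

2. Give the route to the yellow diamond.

turn right 139°, forward 9.7 m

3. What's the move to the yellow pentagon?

turn right 100°, forward 3.4 m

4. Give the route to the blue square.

turn right 115°, forward 6.7 m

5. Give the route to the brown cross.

turn right 130°, forward 4.1 m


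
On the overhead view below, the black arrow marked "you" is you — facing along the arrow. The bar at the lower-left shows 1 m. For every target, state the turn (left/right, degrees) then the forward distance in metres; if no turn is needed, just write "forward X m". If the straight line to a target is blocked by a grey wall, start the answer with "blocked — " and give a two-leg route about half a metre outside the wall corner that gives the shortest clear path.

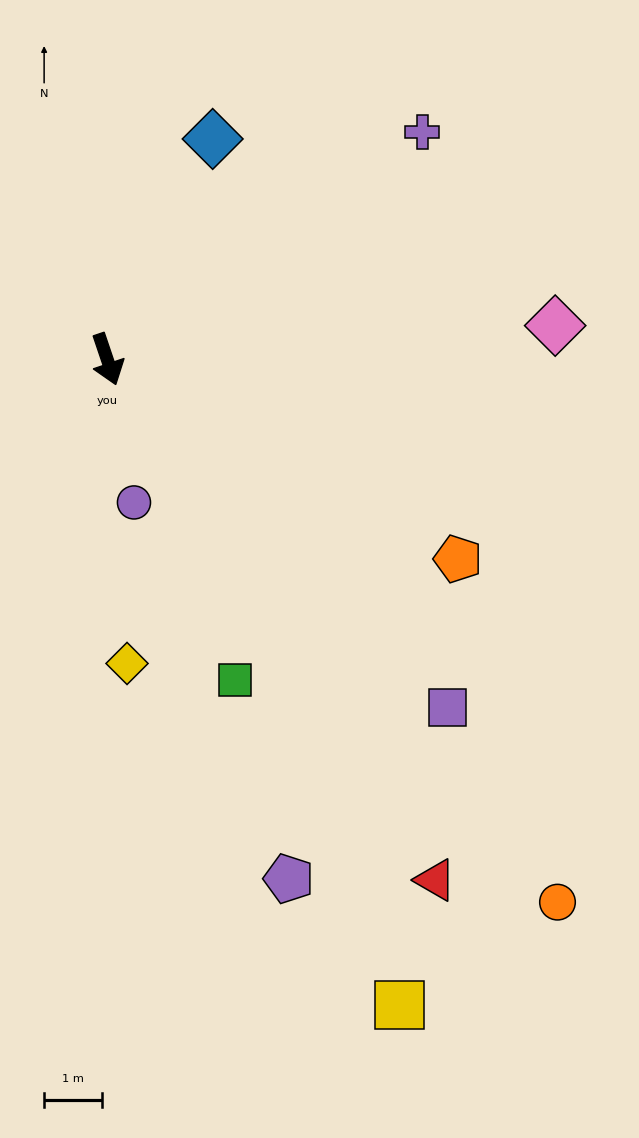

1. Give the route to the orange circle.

turn left 21°, forward 12.1 m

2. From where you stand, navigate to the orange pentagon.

turn left 42°, forward 6.9 m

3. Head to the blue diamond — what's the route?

turn left 136°, forward 4.2 m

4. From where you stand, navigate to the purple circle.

turn right 8°, forward 2.5 m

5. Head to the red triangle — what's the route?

turn left 14°, forward 10.6 m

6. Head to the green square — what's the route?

turn left 3°, forward 5.9 m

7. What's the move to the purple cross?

turn left 107°, forward 6.7 m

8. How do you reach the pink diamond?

turn left 76°, forward 7.7 m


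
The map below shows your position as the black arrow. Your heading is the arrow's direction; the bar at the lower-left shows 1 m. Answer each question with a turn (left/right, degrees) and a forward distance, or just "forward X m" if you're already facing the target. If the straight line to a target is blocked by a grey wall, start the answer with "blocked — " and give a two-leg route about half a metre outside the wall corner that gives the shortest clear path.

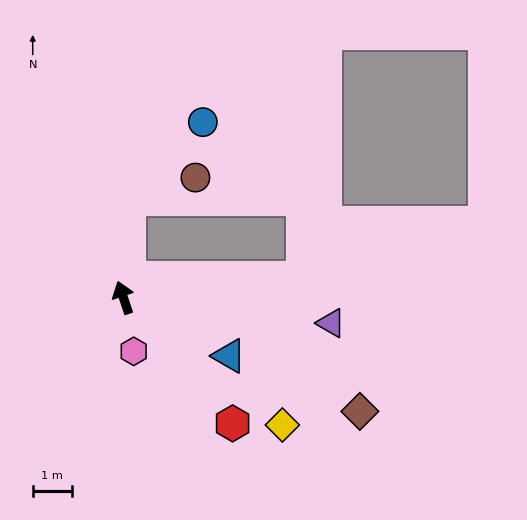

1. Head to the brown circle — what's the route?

blocked — turn right 22°, forward 2.5 m, then turn right 68°, forward 1.8 m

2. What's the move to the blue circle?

blocked — turn right 22°, forward 2.5 m, then turn right 40°, forward 2.7 m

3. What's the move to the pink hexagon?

turn left 172°, forward 1.4 m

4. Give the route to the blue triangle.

turn right 138°, forward 3.1 m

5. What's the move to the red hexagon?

turn right 158°, forward 4.2 m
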